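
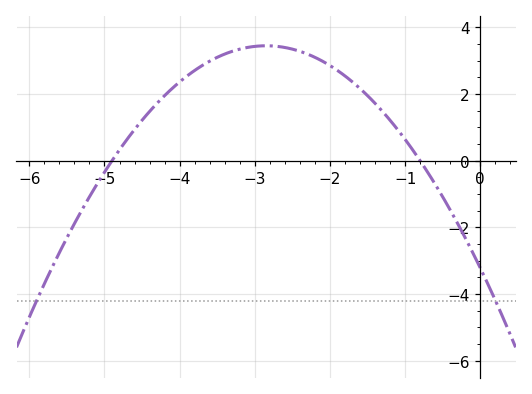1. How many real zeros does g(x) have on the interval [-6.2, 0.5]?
2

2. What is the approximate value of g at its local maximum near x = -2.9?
3.45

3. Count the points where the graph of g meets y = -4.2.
2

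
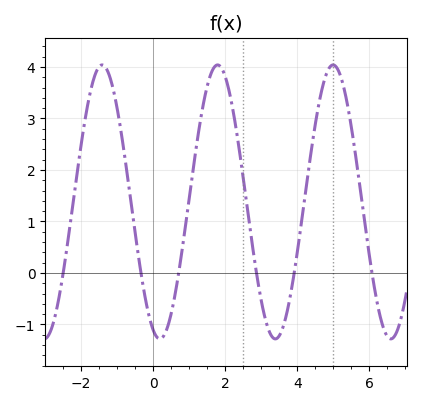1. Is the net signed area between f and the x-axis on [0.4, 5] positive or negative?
positive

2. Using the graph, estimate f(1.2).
2.46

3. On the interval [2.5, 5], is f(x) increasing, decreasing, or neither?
neither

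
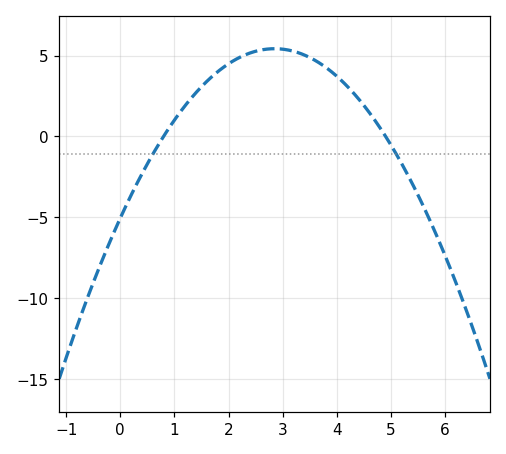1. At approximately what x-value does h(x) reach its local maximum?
2.8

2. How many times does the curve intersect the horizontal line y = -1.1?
2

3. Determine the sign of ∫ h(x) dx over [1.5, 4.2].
positive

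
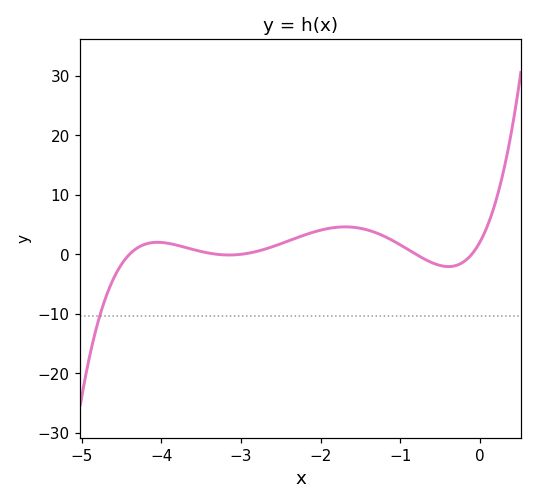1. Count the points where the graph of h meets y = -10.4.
1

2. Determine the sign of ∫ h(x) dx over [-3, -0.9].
positive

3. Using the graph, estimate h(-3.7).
1.17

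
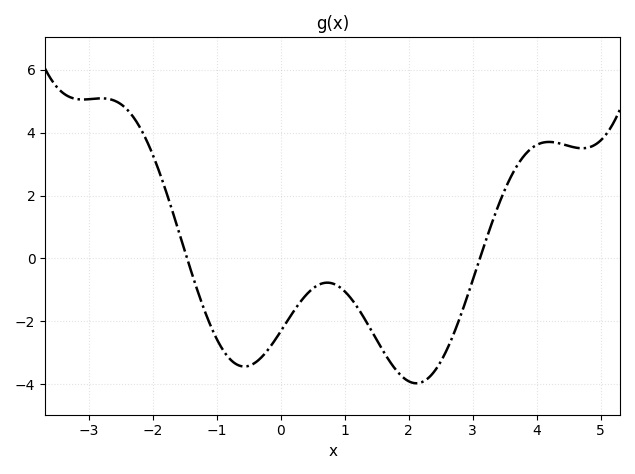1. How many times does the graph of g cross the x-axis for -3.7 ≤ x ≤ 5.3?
2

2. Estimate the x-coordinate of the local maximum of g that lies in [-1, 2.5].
0.726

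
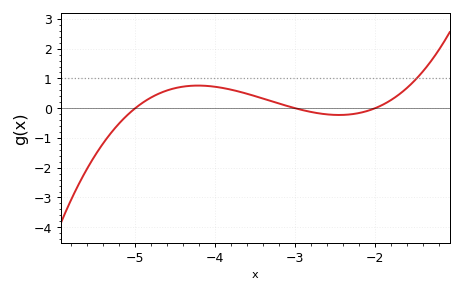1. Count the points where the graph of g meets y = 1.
1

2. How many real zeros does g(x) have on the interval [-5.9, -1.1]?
3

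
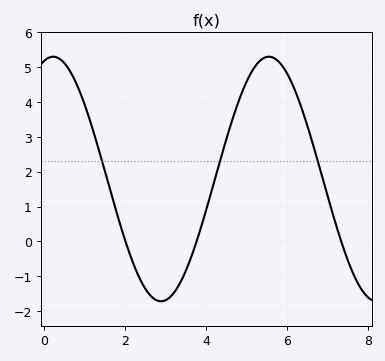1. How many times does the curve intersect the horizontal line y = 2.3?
3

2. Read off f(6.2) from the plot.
4.3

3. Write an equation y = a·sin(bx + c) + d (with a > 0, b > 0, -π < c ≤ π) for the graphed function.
y = 3.51sin(1.2x + 1.3) + 1.79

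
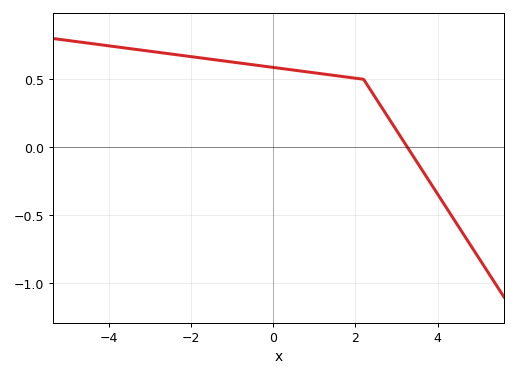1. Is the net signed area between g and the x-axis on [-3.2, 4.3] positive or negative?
positive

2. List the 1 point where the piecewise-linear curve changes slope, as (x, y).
(2.2, 0.5)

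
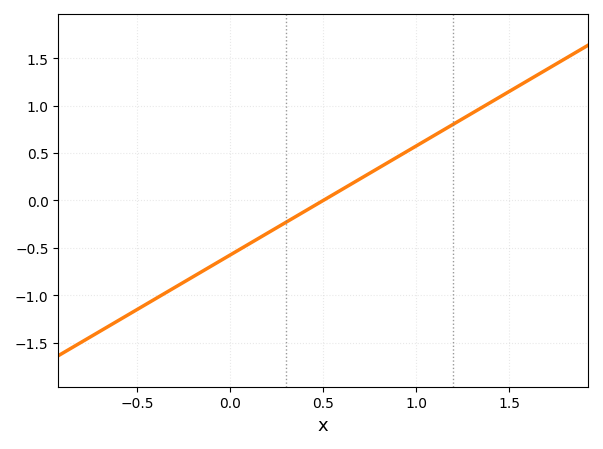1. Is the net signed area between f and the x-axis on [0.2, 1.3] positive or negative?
positive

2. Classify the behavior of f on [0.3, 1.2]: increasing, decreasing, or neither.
increasing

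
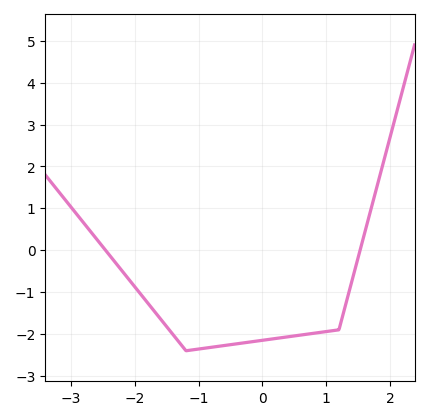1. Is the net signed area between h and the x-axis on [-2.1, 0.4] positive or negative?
negative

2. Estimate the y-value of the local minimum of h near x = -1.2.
-2.4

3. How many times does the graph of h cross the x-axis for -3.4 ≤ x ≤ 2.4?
2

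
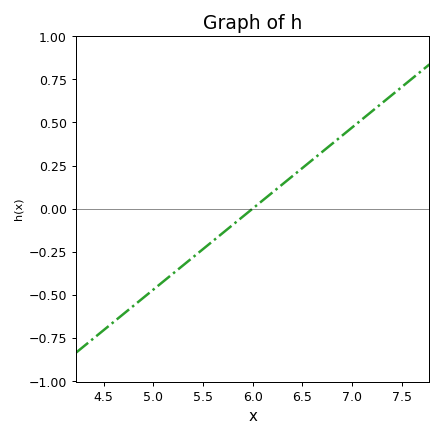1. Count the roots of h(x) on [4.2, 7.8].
1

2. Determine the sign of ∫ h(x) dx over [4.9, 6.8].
negative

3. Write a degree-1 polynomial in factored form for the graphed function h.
y = 0.47(x - 6)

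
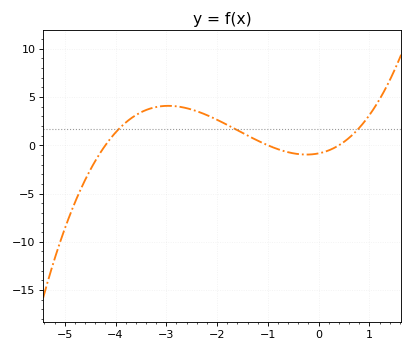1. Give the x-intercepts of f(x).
-4.2, -1, 0.4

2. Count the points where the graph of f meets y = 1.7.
3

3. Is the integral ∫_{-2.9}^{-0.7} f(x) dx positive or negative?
positive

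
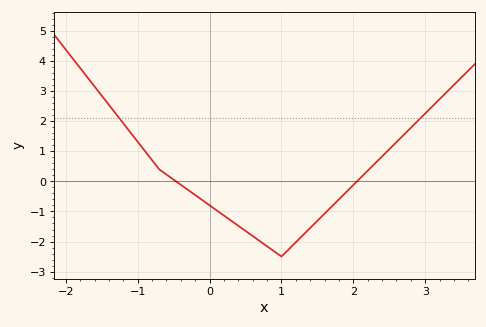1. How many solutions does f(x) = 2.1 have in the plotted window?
2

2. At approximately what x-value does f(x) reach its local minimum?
1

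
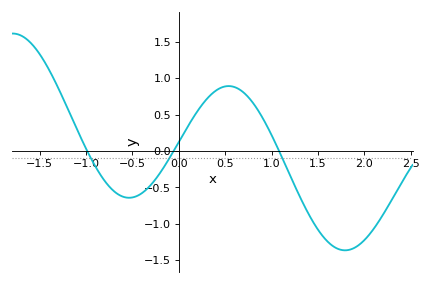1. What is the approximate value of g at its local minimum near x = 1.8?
-1.35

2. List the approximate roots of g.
-1, -0.1, 1.1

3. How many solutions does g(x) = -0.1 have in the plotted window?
3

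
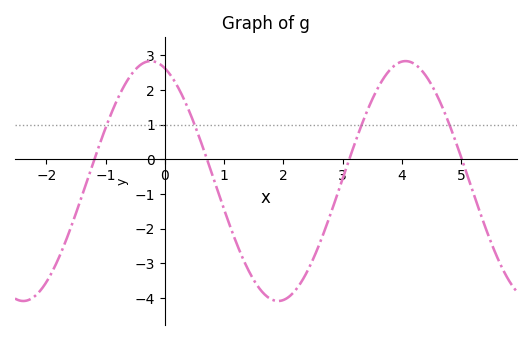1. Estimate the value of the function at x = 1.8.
-4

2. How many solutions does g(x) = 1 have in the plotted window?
4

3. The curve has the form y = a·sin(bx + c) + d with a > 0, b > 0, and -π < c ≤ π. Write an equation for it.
y = 3.46sin(1.5x + 1.9) - 0.63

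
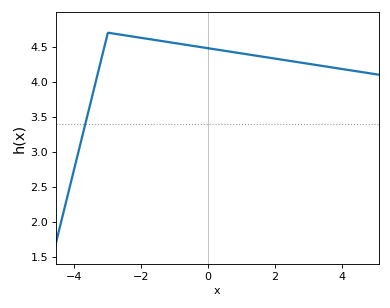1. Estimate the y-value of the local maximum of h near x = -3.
4.7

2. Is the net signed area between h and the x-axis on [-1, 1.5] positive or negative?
positive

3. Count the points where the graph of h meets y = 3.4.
1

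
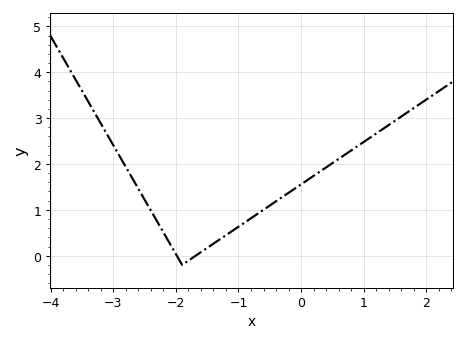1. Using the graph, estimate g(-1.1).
0.5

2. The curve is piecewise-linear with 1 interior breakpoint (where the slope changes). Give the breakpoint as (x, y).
(-1.9, -0.2)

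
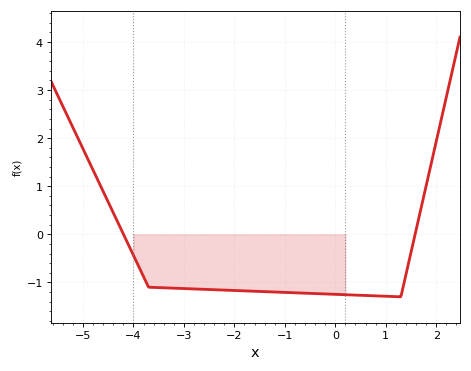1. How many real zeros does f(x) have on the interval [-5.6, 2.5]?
2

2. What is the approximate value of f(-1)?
-1.2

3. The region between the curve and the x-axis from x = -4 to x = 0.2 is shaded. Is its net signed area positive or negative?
negative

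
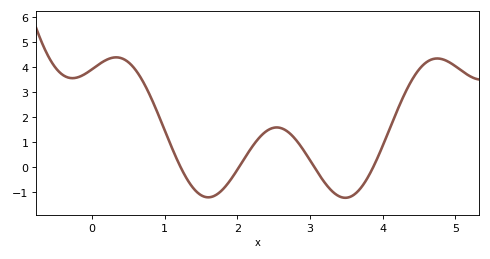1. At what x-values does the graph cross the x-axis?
1.2, 2, 3.1, 3.9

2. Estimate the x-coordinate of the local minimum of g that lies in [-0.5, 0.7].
-0.3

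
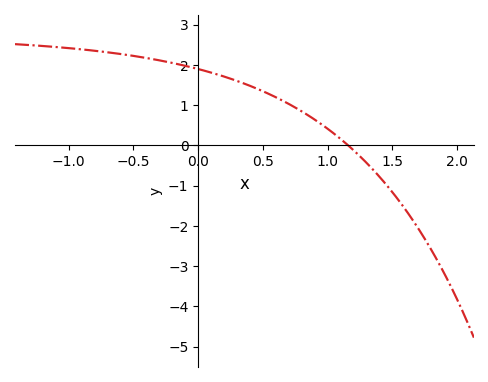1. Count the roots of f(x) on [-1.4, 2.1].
1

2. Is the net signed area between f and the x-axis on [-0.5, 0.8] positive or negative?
positive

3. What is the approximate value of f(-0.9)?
2.4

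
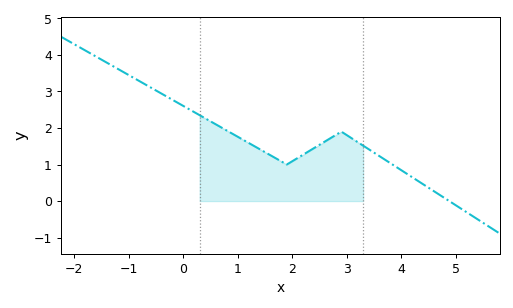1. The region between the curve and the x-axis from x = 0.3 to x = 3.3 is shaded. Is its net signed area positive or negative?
positive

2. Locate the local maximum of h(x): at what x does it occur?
2.9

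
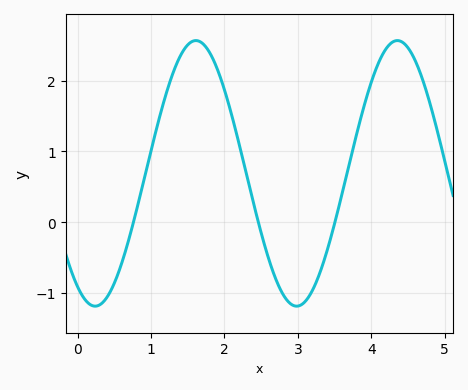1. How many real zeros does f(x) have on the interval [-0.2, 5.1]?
3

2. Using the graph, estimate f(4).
2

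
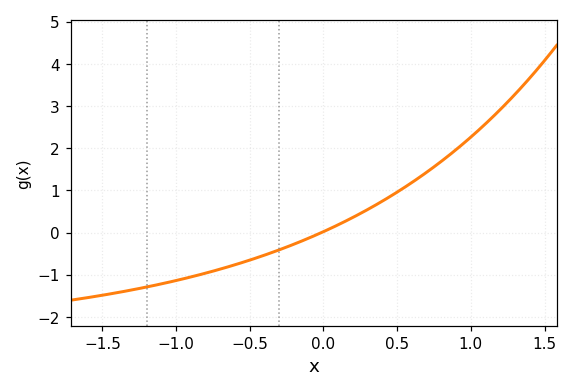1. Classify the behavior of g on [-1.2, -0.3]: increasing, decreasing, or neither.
increasing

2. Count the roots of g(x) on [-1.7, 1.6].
1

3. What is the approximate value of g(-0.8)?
-0.965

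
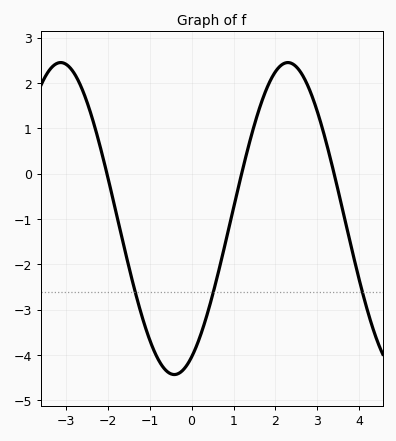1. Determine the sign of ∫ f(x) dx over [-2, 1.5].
negative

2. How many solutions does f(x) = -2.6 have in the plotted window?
3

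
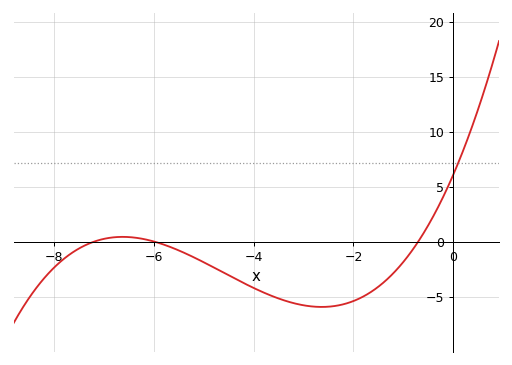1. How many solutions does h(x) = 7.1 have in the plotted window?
1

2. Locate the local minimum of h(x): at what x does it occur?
-2.63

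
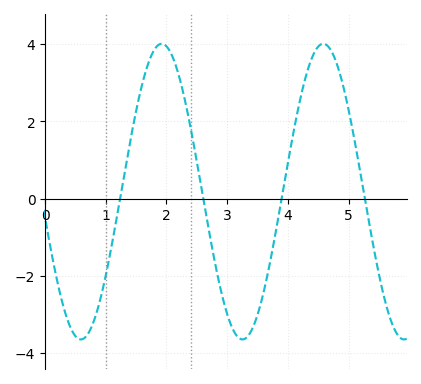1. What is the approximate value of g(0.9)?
-2.6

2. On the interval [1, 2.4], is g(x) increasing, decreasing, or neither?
neither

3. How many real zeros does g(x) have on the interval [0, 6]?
4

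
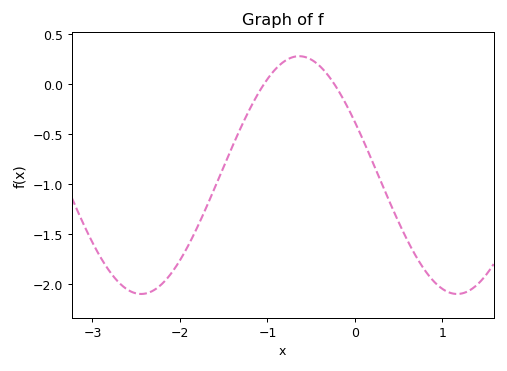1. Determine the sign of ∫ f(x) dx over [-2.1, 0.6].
negative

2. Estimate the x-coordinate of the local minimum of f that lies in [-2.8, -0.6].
-2.4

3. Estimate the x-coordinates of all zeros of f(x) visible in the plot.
-1, -0.2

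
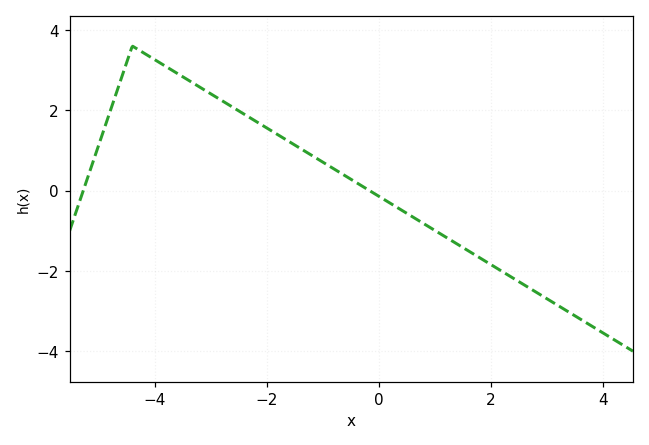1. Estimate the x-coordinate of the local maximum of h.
-4.4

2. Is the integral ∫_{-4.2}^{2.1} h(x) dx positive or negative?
positive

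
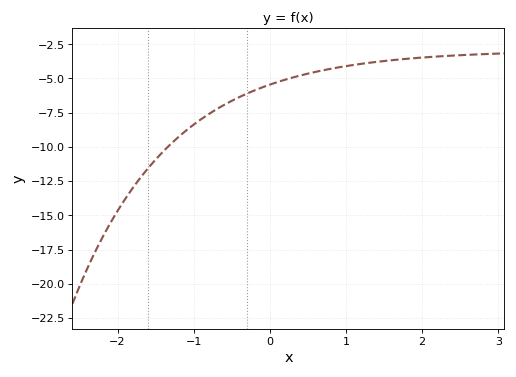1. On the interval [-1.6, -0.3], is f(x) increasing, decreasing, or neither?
increasing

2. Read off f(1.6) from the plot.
-3.5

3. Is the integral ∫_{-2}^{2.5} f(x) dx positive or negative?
negative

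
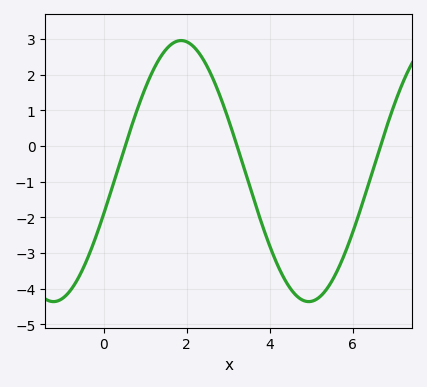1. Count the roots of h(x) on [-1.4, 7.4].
3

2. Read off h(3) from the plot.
0.762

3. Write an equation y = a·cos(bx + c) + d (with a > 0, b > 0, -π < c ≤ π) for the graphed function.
y = 3.66cos(1.02x - 1.9) - 0.7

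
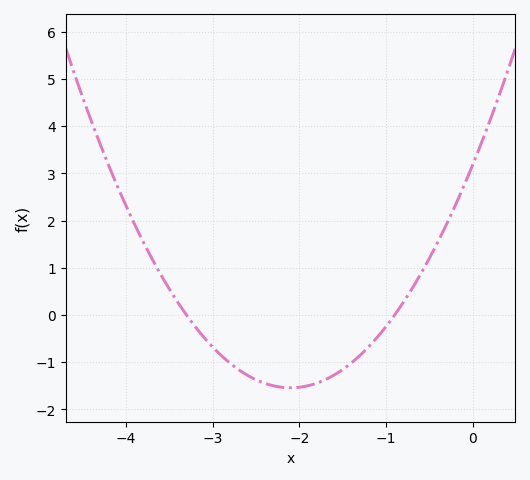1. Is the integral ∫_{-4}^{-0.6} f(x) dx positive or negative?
negative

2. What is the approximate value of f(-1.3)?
-0.9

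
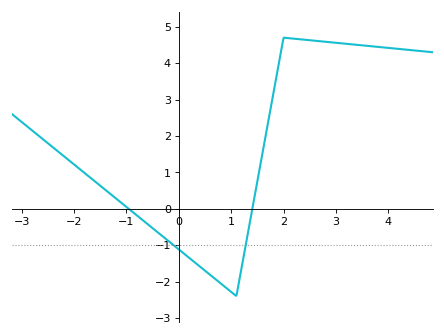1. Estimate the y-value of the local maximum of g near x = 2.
4.7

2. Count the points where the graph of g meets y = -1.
2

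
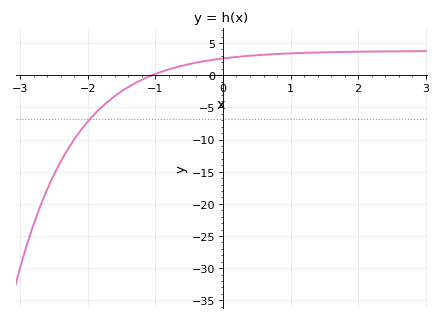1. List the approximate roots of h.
-1.05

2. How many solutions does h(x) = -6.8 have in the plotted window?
1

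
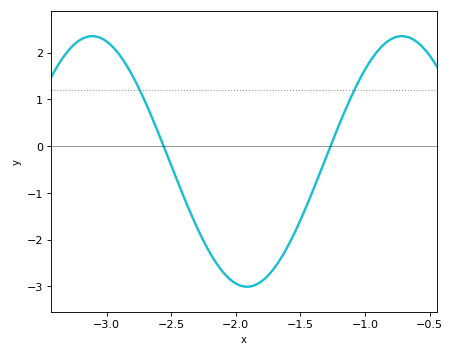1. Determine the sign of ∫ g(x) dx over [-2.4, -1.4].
negative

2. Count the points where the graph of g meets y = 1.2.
2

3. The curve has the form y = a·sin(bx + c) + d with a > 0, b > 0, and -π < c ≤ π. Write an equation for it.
y = 2.68sin(2.6x - 2.8) - 0.33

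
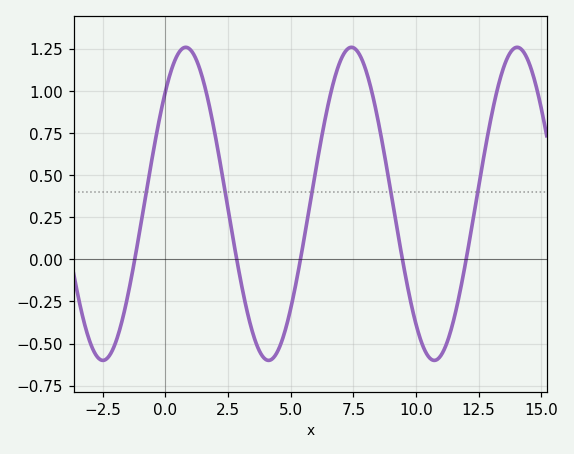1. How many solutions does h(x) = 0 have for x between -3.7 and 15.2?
5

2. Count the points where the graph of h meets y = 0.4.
5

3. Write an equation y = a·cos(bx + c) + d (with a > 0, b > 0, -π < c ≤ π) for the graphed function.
y = 0.93cos(0.95x - 0.77) + 0.33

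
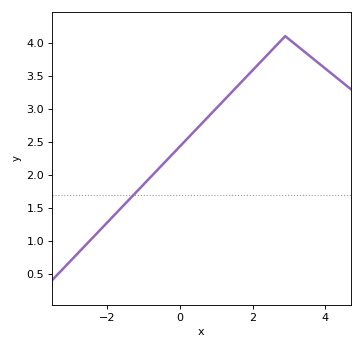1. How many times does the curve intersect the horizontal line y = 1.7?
1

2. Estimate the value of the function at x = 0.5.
2.7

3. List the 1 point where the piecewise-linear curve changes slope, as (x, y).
(2.9, 4.1)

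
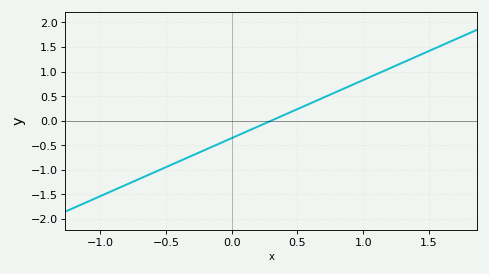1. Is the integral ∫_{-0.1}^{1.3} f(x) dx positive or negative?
positive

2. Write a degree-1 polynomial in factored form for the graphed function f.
y = 1.18(x - 0.3)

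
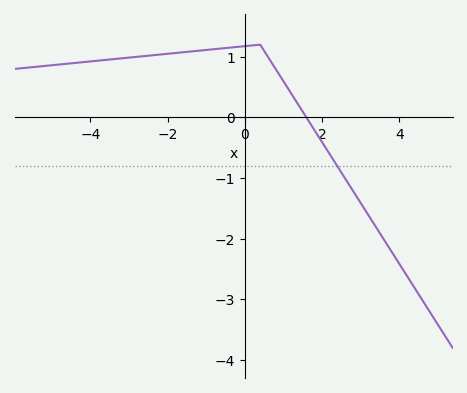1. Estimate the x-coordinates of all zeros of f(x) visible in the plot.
1.6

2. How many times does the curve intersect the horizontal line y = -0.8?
1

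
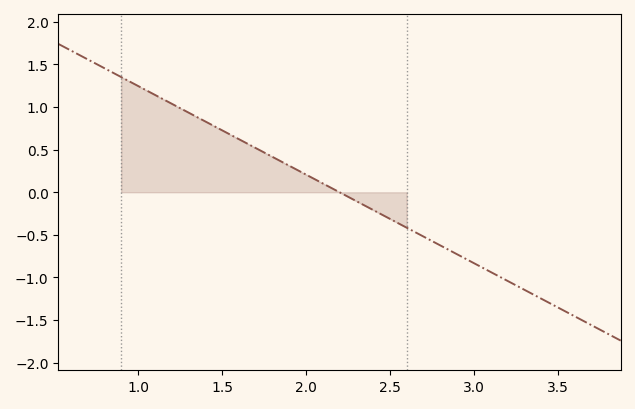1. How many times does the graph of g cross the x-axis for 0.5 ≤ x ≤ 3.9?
1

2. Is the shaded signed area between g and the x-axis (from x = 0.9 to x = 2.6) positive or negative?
positive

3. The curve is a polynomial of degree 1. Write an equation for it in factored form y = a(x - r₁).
y = -1.04(x - 2.2)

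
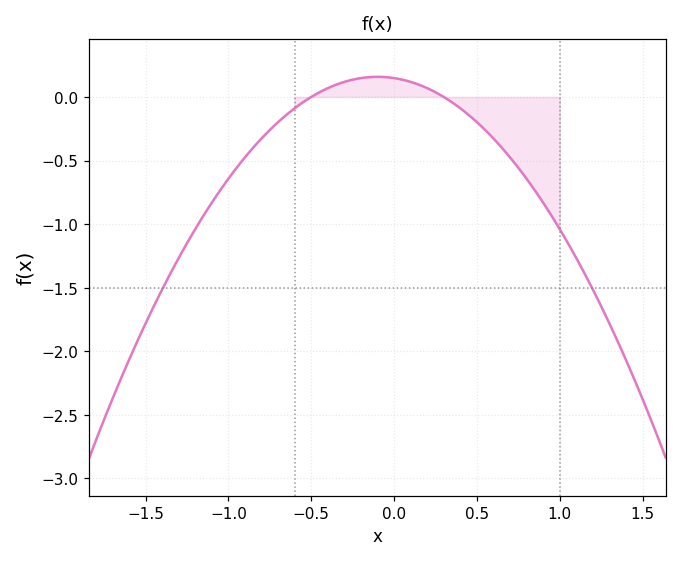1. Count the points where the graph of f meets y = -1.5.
2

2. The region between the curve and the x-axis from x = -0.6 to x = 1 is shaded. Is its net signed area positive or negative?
negative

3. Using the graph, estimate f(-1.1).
-0.832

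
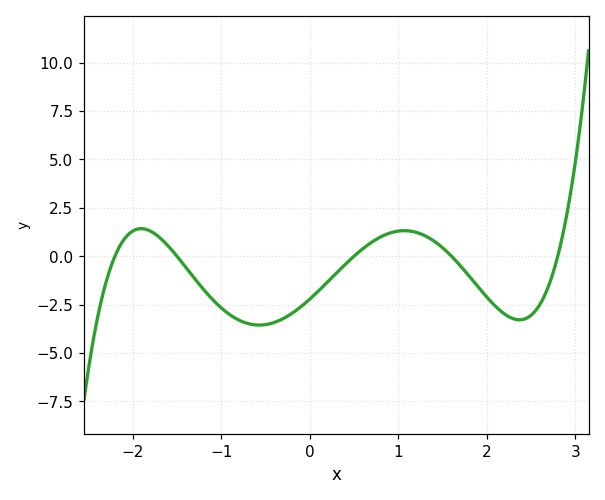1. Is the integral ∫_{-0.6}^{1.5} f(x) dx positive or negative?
negative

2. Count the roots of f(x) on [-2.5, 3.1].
5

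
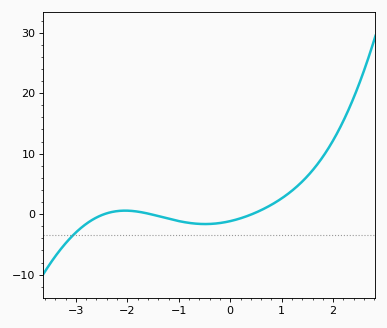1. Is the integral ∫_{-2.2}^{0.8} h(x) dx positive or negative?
negative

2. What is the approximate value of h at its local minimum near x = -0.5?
-1.63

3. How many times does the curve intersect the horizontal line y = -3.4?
1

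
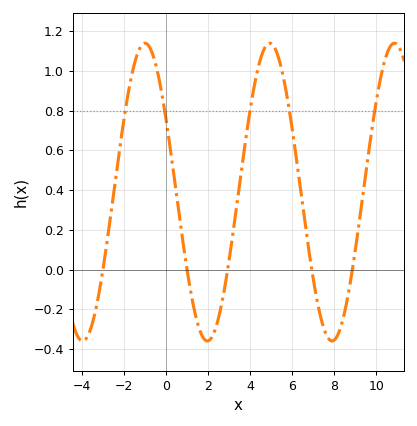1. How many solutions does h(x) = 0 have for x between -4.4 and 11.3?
5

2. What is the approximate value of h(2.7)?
-0.14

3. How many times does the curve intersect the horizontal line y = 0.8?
5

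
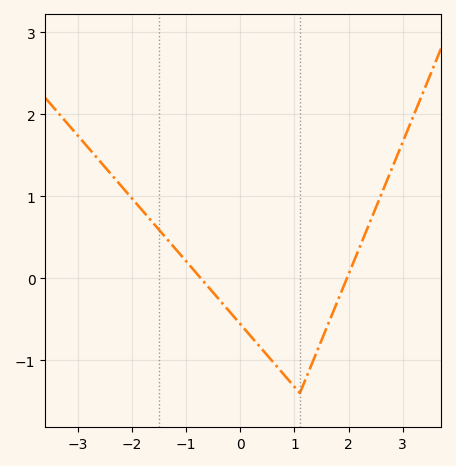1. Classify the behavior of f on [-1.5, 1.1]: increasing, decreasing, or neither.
decreasing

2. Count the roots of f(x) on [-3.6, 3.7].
2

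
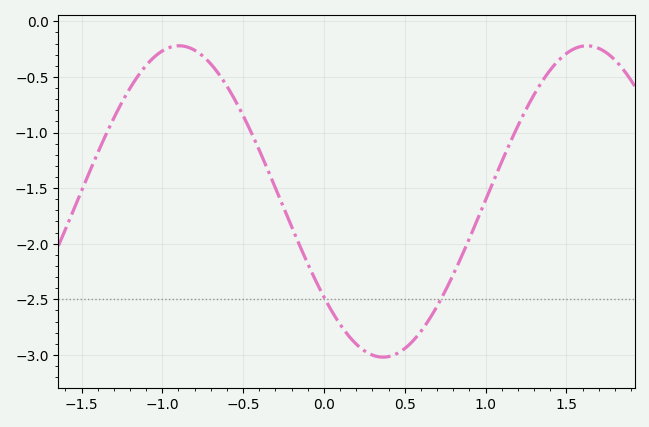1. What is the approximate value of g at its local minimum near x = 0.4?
-3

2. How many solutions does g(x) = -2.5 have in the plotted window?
2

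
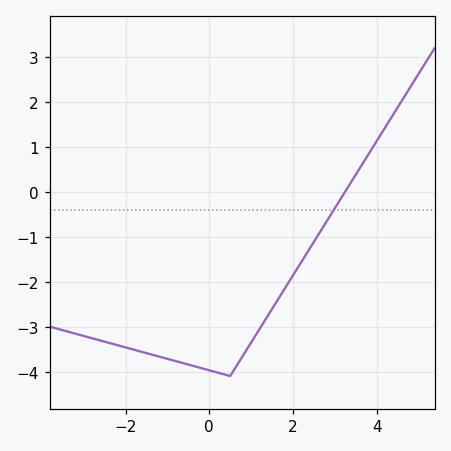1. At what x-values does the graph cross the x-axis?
3.24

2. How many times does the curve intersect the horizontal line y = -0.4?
1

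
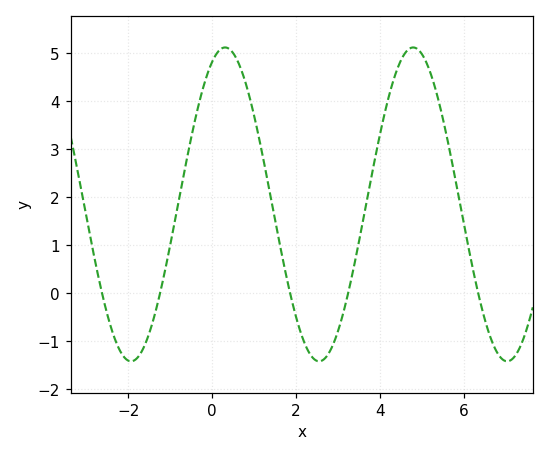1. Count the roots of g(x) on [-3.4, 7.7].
5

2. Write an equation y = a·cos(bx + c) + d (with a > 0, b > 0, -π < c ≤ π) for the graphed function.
y = 3.27cos(1.4x - 0.432) + 1.85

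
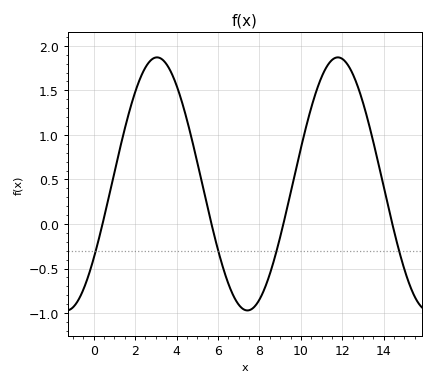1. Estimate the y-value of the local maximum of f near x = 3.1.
1.87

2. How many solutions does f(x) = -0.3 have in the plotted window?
4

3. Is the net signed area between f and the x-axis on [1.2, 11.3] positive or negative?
positive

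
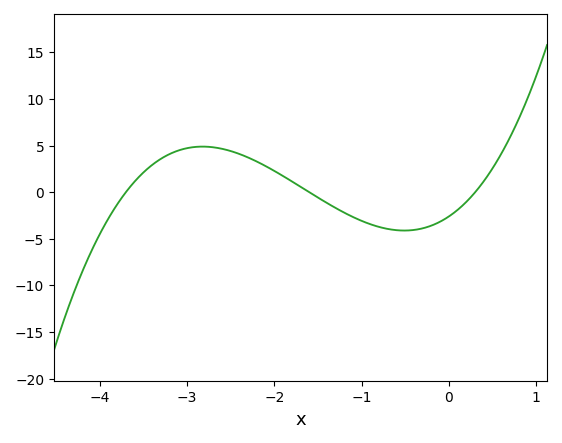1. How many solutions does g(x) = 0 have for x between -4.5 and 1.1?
3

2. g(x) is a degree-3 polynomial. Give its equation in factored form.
y = 1.46(x + 3.7)(x + 1.6)(x - 0.3)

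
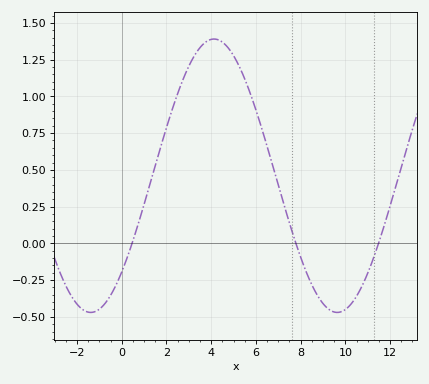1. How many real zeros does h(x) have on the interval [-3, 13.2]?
3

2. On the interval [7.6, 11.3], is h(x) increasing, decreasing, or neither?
neither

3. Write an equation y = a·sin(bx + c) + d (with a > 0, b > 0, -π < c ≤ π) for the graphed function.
y = 0.93sin(0.57x - 0.78) + 0.46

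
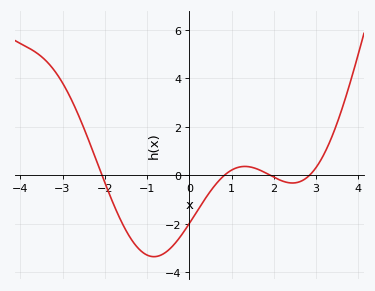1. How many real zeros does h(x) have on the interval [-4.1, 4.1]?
4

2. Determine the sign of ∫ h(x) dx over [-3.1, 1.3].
negative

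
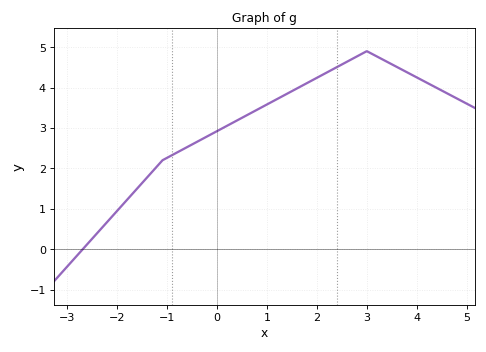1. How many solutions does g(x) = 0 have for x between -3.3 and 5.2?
1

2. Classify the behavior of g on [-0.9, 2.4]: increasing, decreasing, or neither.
increasing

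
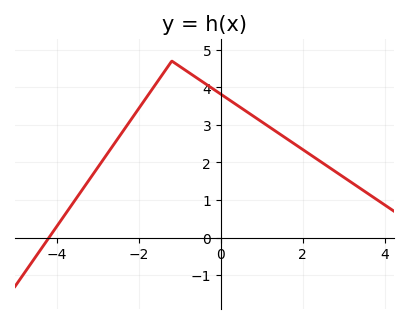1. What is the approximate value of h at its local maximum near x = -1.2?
4.7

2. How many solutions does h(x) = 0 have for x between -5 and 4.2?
1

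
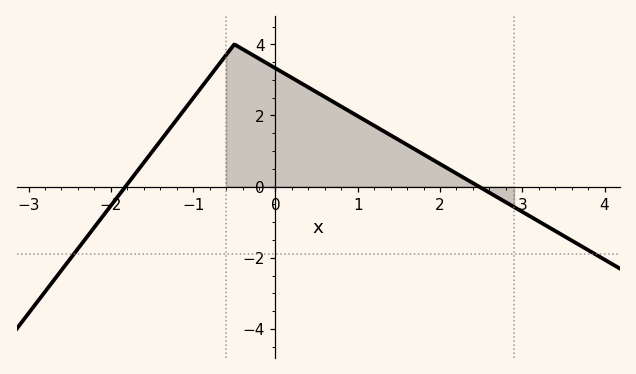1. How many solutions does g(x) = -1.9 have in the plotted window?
2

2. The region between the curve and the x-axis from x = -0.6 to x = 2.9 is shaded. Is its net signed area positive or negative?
positive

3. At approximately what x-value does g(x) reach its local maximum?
-0.5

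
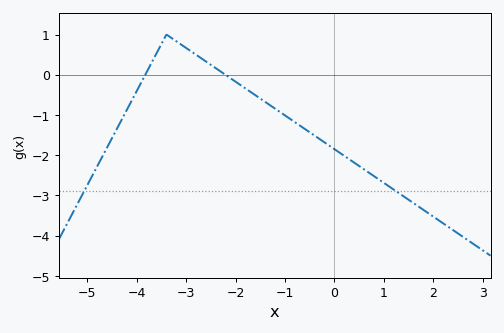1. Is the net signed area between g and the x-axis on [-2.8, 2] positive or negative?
negative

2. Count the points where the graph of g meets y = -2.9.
2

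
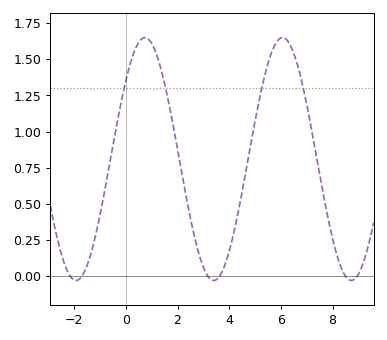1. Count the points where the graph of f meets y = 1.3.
4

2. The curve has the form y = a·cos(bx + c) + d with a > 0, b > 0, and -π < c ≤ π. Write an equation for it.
y = 0.84cos(1.18x - 0.87) + 0.81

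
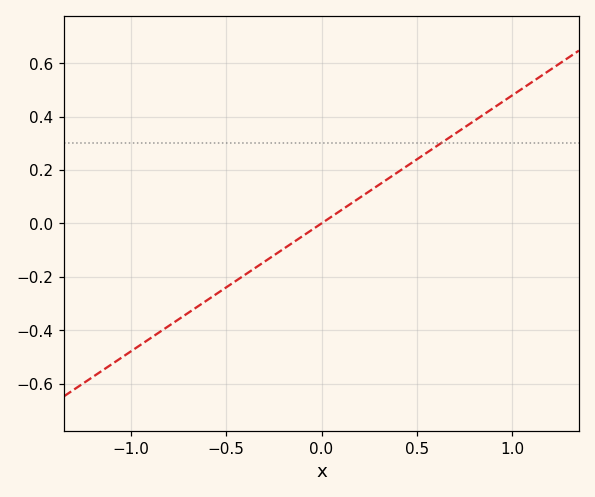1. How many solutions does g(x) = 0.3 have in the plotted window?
1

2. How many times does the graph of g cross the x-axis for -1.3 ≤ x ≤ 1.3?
1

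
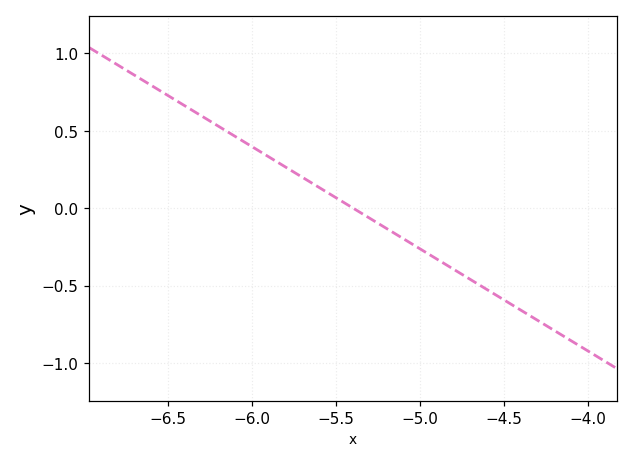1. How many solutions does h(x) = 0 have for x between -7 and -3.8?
1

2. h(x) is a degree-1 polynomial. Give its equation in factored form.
y = -0.66(x + 5.4)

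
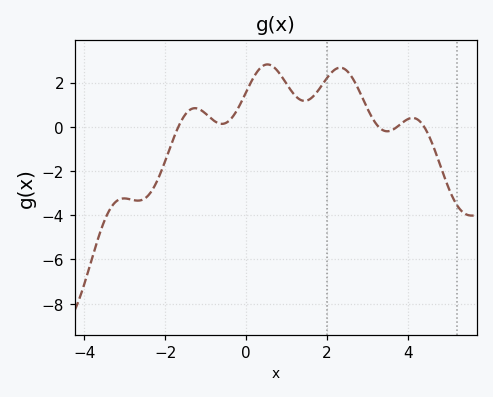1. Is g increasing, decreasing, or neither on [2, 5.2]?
neither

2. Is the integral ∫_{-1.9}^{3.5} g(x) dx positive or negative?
positive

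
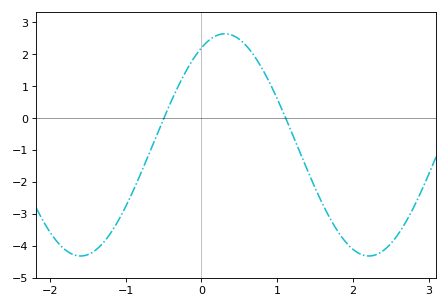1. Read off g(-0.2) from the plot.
1.48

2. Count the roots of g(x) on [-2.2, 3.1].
2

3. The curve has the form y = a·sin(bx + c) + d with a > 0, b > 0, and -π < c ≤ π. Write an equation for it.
y = 3.48sin(1.65x + 1.06) - 0.84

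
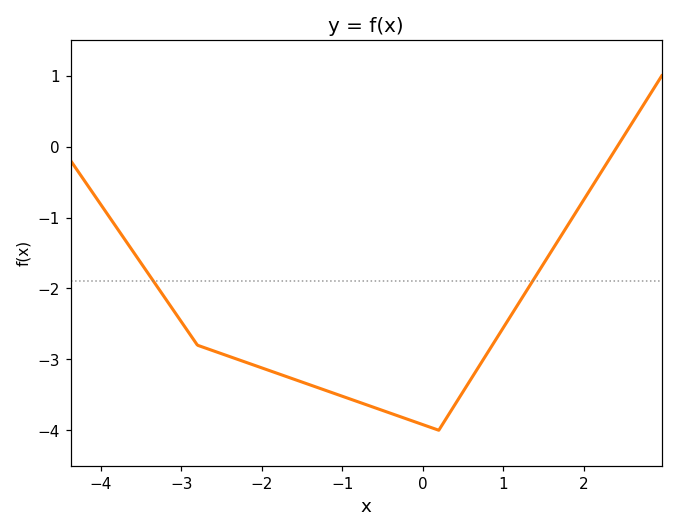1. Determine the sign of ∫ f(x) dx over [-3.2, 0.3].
negative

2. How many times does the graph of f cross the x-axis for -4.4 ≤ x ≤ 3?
1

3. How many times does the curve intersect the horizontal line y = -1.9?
2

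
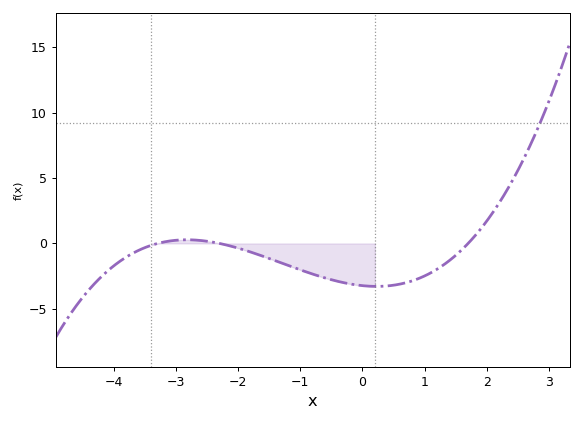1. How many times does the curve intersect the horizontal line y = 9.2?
1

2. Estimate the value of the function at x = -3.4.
0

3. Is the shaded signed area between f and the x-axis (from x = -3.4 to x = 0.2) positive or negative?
negative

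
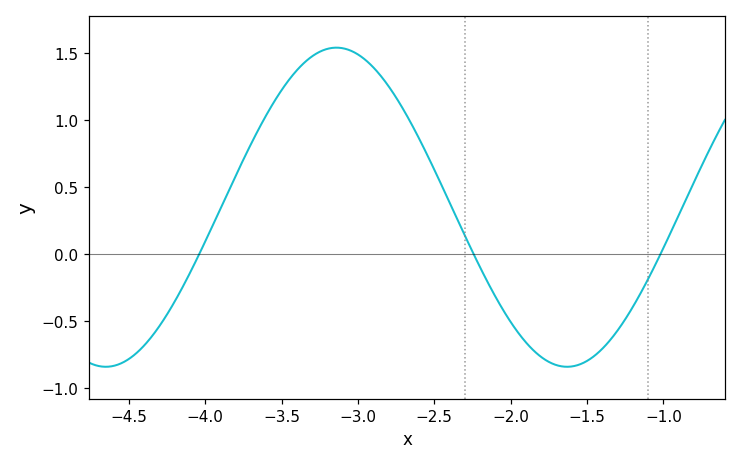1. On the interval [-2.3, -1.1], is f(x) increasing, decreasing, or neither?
neither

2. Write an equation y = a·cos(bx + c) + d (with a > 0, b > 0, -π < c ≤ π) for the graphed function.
y = 1.19cos(2.1x + 0.25) + 0.35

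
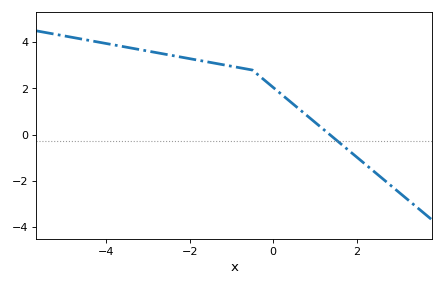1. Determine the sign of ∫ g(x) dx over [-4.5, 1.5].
positive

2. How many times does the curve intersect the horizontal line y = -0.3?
1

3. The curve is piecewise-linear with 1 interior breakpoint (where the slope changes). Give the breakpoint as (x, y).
(-0.5, 2.8)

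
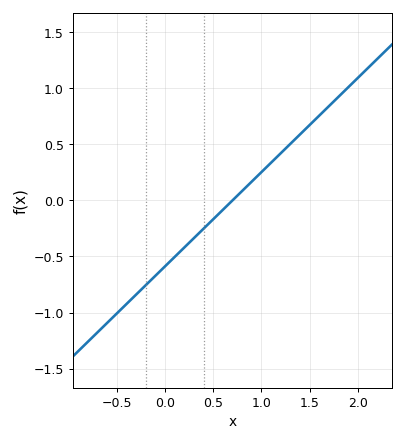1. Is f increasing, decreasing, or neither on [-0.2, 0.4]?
increasing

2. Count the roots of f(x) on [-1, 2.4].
1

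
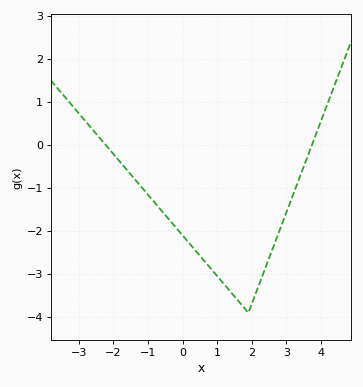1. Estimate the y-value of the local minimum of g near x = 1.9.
-3.9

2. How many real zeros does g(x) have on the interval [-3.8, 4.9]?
2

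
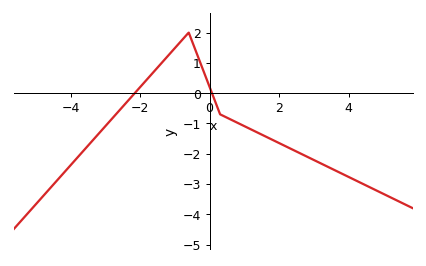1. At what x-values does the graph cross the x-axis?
-2.15, 0.067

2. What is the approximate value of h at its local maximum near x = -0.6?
2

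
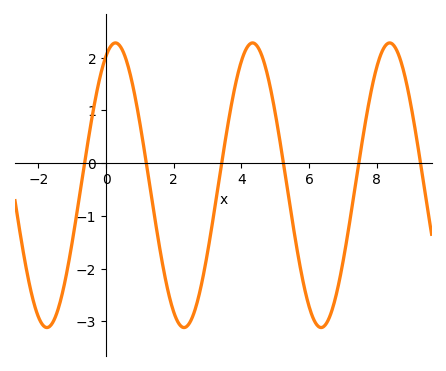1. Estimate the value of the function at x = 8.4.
2.28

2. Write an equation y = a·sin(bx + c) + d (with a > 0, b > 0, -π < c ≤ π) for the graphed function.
y = 2.7sin(1.55x + 1.14) - 0.42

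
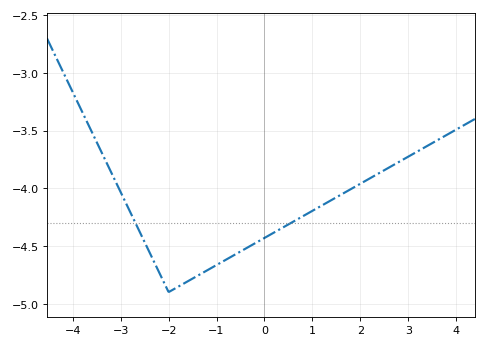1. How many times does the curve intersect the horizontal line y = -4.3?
2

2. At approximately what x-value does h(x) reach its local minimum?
-2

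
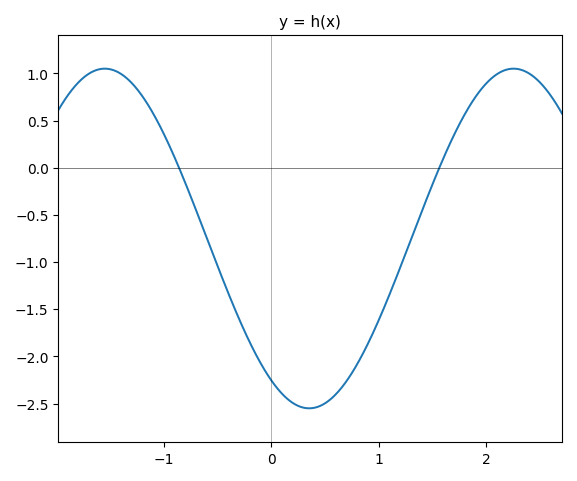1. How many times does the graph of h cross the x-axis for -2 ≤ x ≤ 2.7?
2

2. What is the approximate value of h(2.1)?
0.991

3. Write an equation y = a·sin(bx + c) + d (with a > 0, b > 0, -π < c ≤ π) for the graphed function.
y = 1.8sin(1.65x - 2.15) - 0.75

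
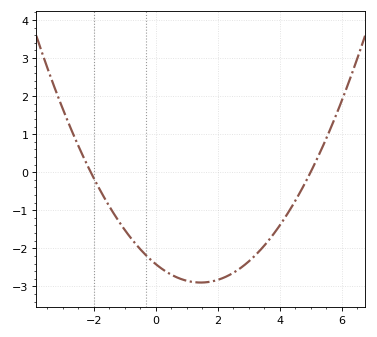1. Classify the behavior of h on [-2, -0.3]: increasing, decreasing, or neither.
decreasing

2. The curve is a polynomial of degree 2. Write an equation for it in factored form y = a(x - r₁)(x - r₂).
y = 0.23(x + 2.1)(x - 5)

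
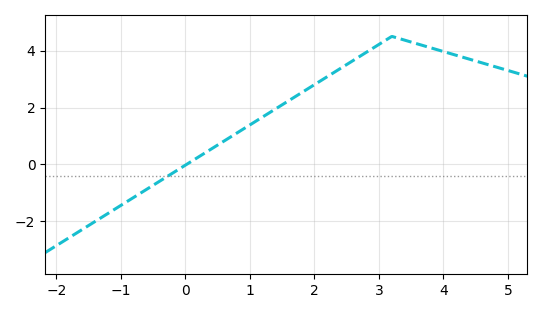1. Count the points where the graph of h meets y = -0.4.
1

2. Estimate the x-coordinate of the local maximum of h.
3.2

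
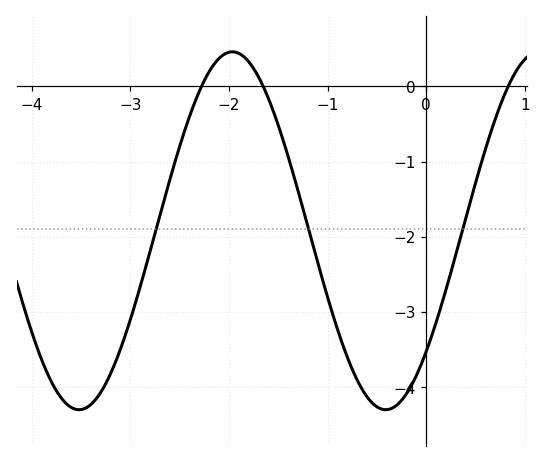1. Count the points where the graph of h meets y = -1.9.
3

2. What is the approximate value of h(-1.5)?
-0.521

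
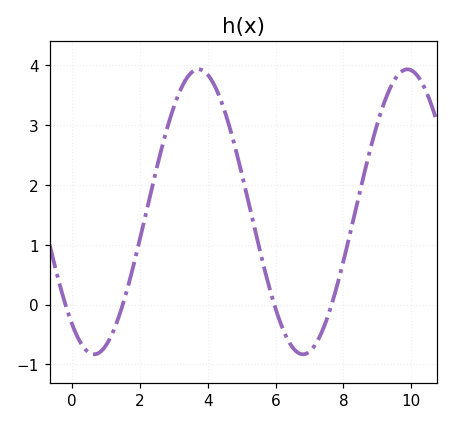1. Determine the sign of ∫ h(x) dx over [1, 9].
positive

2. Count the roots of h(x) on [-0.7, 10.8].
4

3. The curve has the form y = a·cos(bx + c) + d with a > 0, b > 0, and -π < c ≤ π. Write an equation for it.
y = 2.38cos(1.02x + 2.48) + 1.55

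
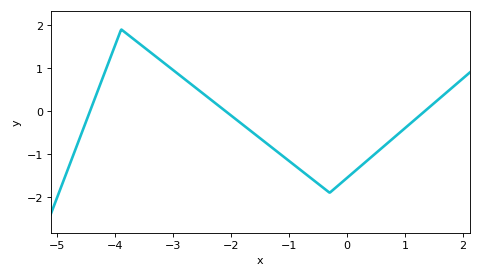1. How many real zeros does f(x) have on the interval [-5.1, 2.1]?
3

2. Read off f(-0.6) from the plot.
-1.6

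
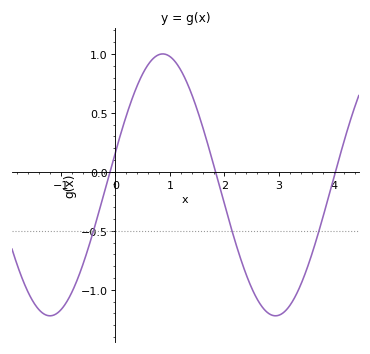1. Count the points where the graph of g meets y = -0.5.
3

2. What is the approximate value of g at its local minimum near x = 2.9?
-1.2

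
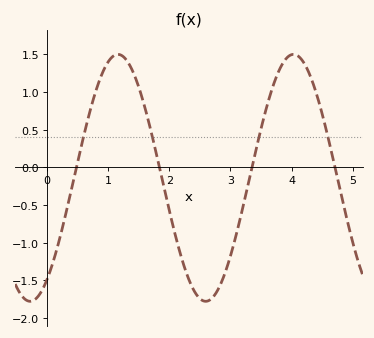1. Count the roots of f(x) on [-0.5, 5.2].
4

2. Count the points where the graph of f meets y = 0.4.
4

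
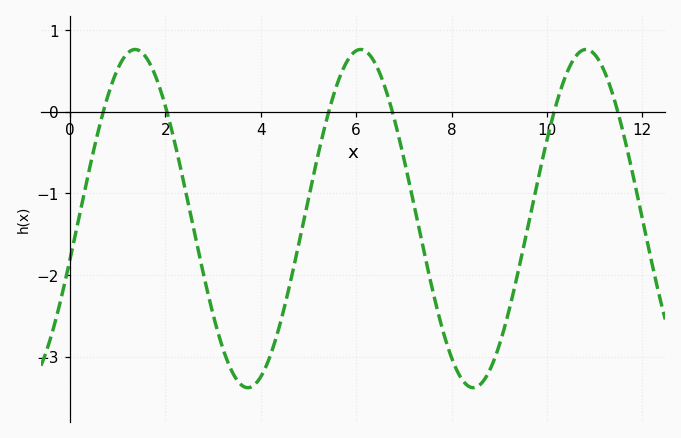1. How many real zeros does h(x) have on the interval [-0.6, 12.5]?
6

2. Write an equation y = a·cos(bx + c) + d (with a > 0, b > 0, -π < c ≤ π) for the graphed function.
y = 2.07cos(1.33x - 1.82) - 1.31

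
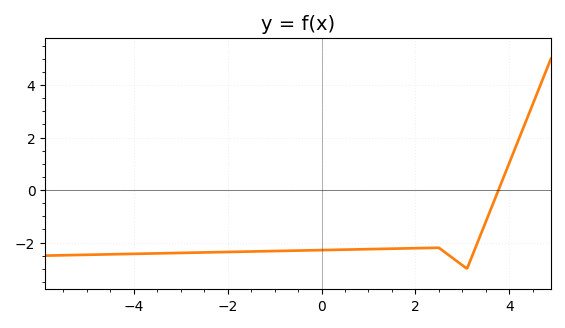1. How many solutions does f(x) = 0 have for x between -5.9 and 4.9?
1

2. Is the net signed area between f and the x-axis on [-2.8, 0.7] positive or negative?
negative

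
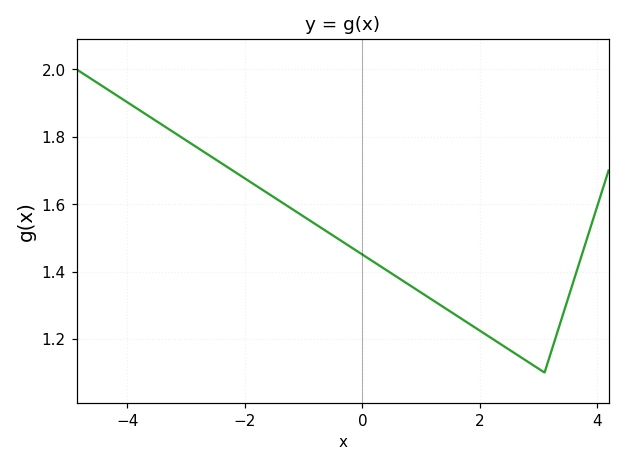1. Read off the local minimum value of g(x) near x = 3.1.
1.1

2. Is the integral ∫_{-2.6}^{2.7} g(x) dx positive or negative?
positive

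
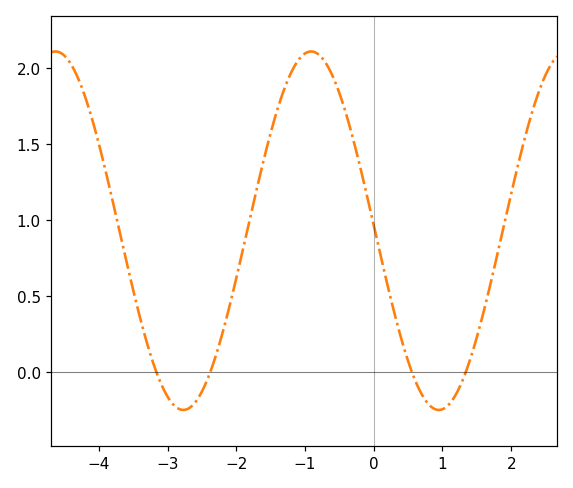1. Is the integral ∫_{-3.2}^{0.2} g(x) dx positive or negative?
positive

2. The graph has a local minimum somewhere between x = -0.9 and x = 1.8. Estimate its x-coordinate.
0.945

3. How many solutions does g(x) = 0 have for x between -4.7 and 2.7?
4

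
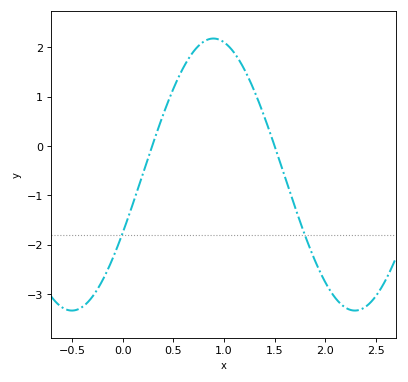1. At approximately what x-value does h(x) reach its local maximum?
0.894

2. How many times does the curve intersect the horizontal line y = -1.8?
2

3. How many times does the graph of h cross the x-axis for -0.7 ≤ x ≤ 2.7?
2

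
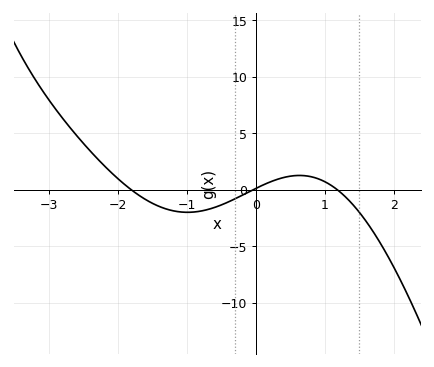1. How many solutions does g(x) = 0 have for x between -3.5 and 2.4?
3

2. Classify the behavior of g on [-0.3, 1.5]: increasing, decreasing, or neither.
neither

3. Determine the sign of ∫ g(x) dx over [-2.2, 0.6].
negative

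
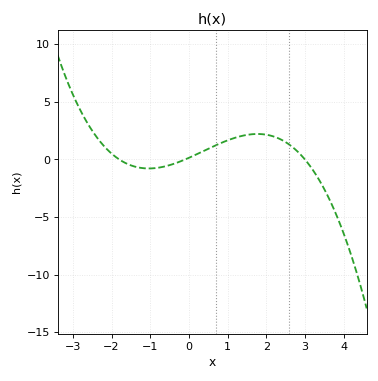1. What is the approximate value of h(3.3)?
-1.4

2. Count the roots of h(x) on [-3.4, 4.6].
3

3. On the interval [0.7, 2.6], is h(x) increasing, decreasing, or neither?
neither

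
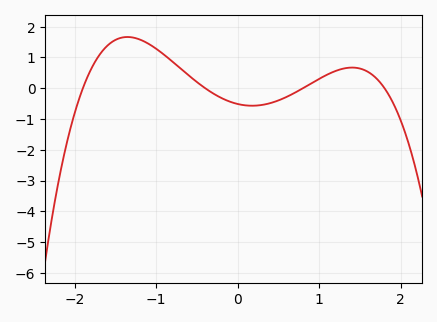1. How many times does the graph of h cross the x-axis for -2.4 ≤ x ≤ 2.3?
4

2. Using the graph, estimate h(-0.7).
0.634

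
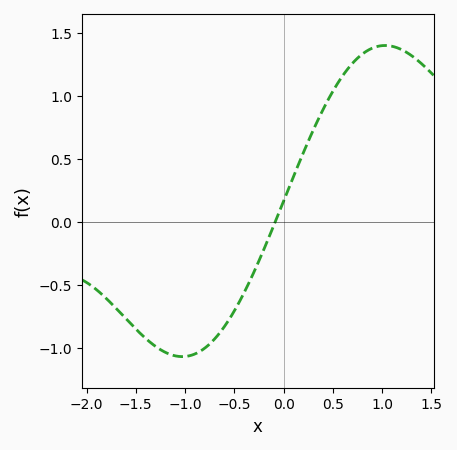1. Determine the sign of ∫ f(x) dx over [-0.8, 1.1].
positive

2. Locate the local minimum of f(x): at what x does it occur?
-1.05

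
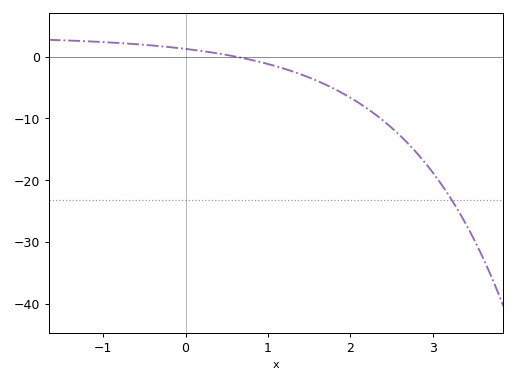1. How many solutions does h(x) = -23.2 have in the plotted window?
1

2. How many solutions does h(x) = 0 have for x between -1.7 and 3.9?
1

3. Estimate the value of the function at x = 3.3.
-25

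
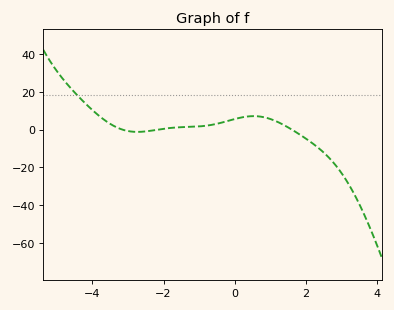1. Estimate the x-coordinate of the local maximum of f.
0.6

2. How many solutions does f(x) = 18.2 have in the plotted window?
1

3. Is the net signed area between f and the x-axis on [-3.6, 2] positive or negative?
positive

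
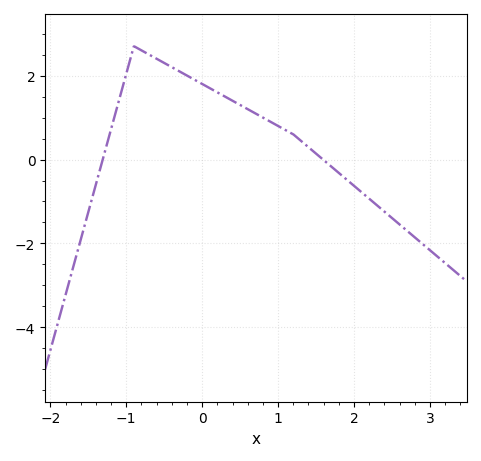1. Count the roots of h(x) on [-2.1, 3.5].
2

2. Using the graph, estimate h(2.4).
-1.24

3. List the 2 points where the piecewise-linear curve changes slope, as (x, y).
(-0.9, 2.7); (1.2, 0.6)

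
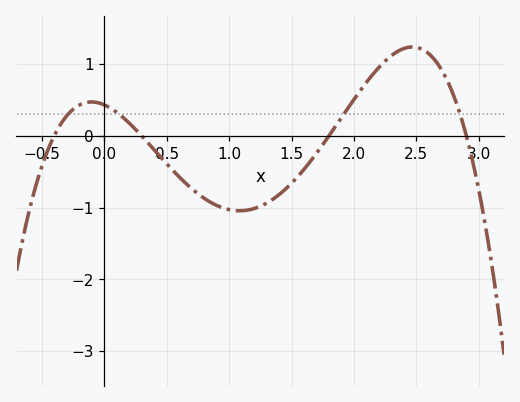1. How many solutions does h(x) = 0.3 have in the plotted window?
4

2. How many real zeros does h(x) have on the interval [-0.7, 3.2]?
4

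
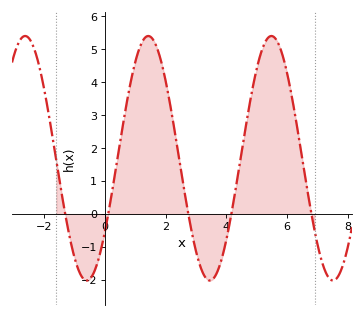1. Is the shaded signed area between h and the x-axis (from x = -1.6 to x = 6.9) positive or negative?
positive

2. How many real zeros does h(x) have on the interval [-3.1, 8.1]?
5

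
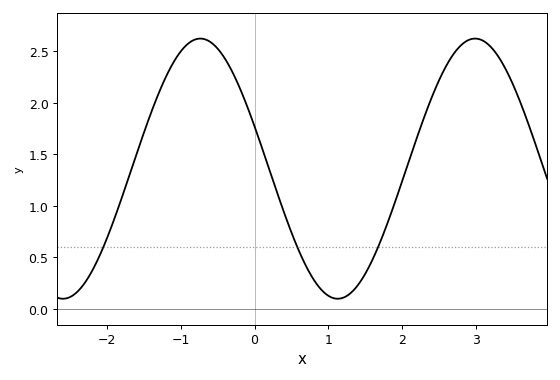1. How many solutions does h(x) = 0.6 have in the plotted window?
3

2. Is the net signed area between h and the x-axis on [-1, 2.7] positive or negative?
positive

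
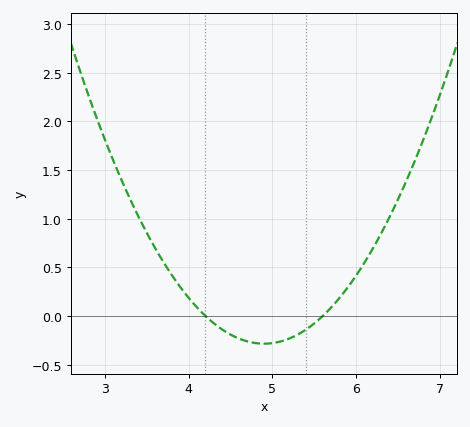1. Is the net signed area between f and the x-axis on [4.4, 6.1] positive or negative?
negative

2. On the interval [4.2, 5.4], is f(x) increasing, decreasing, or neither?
neither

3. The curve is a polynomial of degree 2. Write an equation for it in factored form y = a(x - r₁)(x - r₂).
y = 0.58(x - 4.2)(x - 5.6)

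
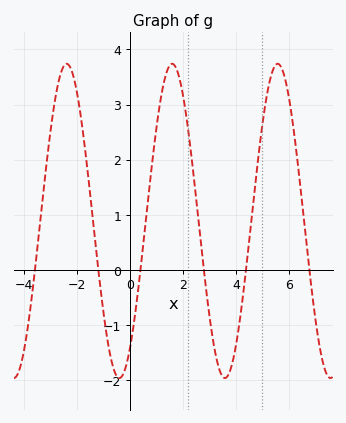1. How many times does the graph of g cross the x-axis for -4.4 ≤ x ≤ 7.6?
6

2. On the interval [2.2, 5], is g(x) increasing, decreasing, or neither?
neither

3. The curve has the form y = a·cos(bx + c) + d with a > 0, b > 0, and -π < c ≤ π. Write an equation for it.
y = 2.85cos(1.6x - 2.5) + 0.89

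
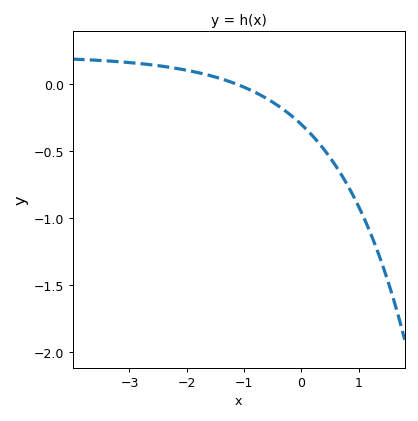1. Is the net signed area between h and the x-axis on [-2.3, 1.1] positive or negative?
negative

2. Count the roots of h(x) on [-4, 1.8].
1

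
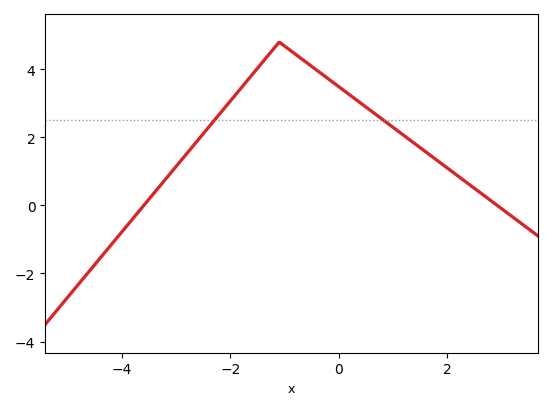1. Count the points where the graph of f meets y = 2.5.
2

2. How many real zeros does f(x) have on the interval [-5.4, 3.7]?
2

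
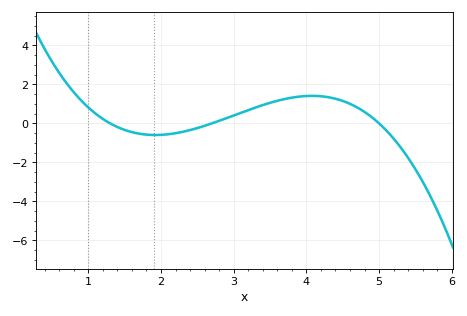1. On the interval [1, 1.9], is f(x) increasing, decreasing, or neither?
decreasing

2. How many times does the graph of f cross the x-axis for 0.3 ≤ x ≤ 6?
3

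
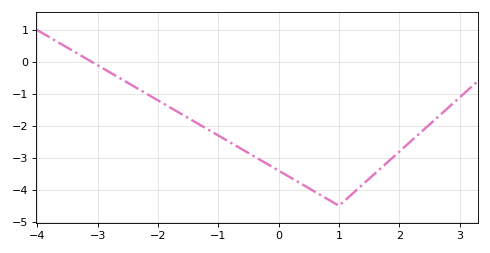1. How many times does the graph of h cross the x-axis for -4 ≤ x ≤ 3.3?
1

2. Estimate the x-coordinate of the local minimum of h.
1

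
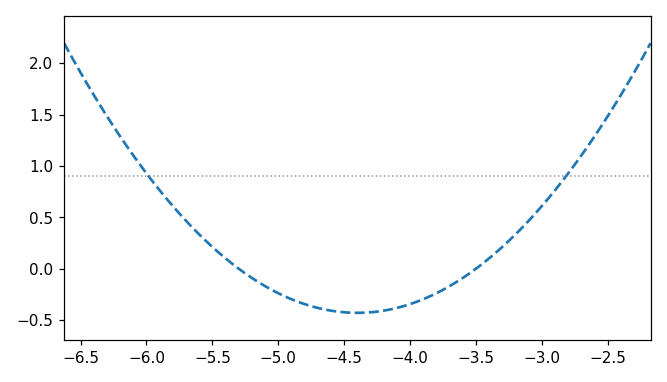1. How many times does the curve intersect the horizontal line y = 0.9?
2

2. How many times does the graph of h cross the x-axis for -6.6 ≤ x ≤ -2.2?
2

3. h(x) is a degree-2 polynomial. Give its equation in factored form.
y = 0.53(x + 5.3)(x + 3.5)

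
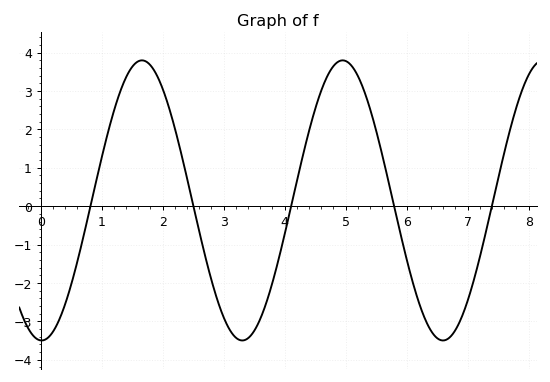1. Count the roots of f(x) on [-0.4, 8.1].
5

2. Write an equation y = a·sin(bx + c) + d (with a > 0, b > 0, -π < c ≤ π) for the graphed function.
y = 3.65sin(1.9x - 1.6) + 0.15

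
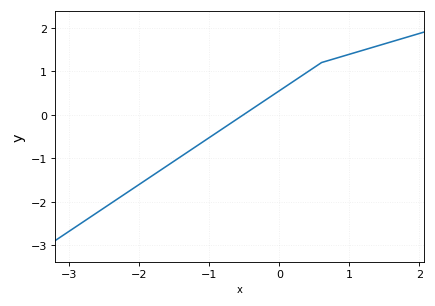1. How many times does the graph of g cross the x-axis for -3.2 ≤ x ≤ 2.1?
1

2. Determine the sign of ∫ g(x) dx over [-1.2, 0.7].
positive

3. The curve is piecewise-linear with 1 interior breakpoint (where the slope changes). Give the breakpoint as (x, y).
(0.6, 1.2)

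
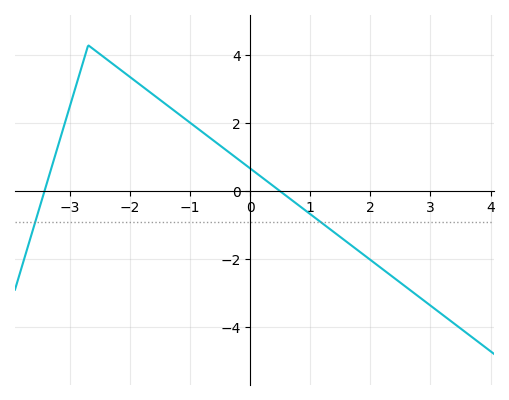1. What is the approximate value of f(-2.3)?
3.8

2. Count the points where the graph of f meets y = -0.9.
2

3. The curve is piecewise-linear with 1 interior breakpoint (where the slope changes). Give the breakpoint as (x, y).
(-2.7, 4.3)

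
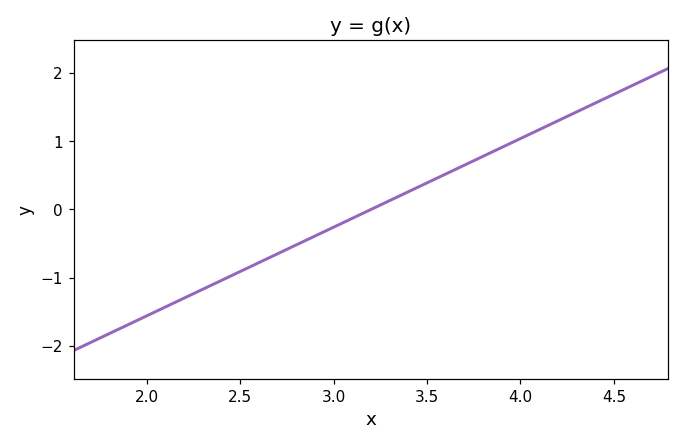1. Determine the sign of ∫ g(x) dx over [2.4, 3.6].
negative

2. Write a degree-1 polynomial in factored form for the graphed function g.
y = 1.3(x - 3.2)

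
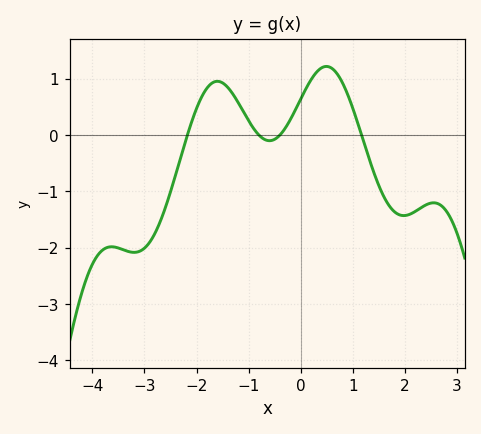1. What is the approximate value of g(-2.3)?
-0.4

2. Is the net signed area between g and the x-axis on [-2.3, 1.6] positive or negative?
positive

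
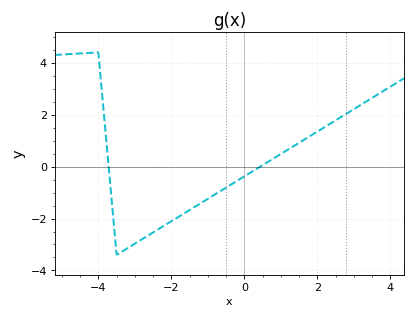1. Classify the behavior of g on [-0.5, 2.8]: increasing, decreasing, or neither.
increasing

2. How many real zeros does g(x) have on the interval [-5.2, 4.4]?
2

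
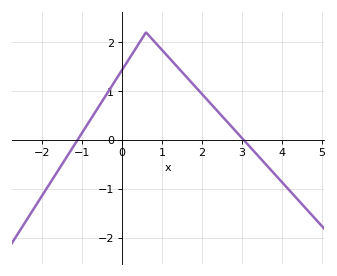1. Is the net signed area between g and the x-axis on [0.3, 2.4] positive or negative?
positive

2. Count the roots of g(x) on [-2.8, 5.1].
2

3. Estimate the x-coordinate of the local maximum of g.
0.599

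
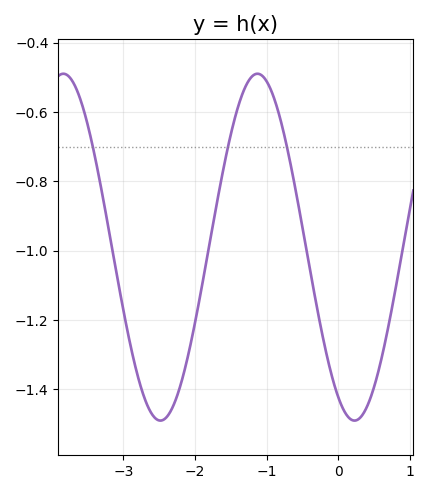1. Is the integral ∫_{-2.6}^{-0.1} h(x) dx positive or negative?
negative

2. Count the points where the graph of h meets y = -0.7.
3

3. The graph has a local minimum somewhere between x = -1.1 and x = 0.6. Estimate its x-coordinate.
0.225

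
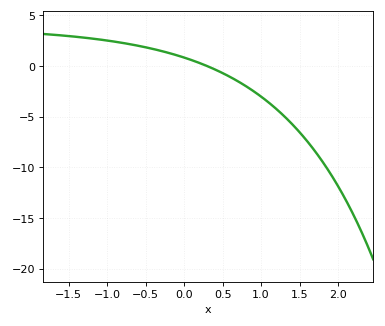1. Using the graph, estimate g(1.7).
-8.41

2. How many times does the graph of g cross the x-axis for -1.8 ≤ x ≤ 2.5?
1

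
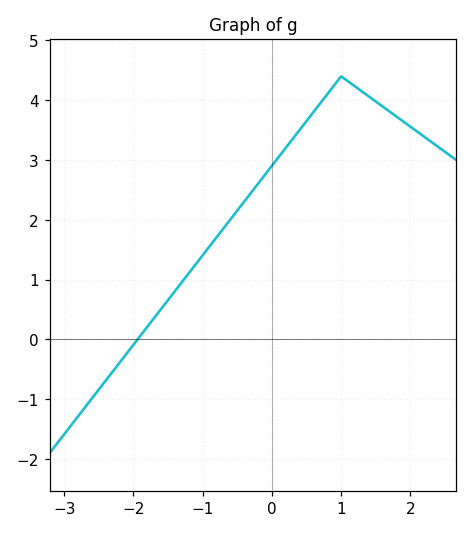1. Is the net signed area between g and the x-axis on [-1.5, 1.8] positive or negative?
positive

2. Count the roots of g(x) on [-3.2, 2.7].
1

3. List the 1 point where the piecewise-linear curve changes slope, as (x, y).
(1, 4.4)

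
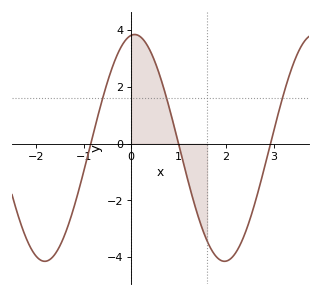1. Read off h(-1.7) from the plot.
-4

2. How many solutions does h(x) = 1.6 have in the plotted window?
3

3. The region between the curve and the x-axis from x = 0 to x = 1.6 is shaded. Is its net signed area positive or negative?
positive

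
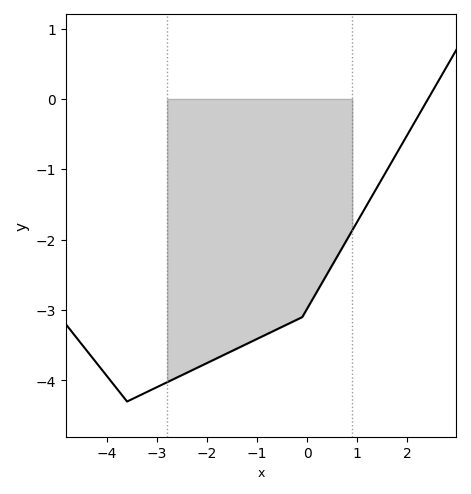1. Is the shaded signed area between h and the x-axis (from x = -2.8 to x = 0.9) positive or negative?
negative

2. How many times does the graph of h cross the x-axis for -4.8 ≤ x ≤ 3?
1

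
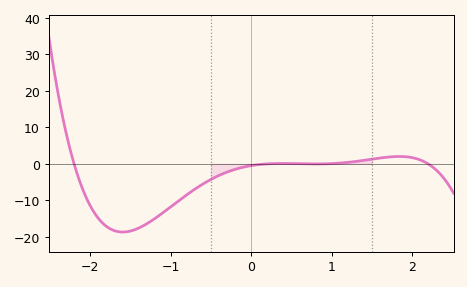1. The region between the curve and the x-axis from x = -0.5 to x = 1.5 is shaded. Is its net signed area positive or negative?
negative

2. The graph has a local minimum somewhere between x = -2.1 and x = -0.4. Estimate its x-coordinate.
-1.6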